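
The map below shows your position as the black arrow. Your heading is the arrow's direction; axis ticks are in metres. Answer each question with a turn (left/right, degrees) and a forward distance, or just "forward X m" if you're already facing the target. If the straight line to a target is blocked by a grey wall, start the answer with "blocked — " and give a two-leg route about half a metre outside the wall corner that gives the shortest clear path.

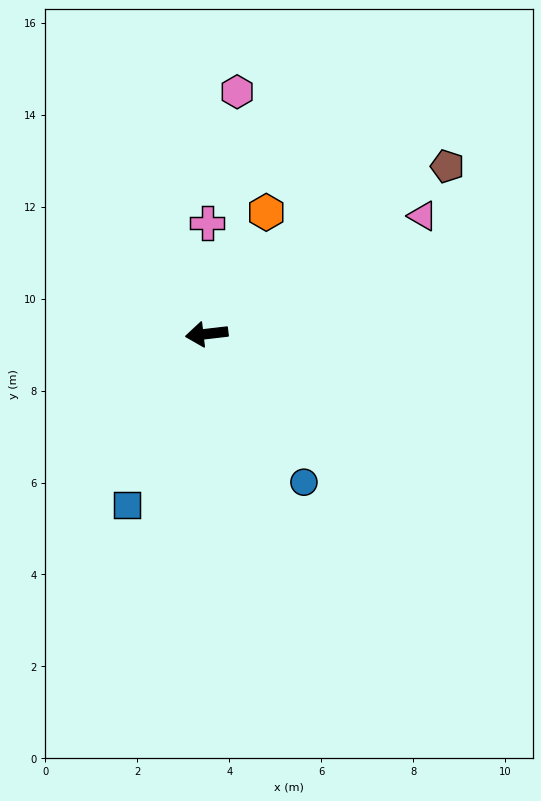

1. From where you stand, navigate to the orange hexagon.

turn right 123°, forward 2.9 m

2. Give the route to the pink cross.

turn right 97°, forward 2.4 m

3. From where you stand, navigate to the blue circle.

turn left 117°, forward 3.9 m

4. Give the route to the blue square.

turn left 58°, forward 4.1 m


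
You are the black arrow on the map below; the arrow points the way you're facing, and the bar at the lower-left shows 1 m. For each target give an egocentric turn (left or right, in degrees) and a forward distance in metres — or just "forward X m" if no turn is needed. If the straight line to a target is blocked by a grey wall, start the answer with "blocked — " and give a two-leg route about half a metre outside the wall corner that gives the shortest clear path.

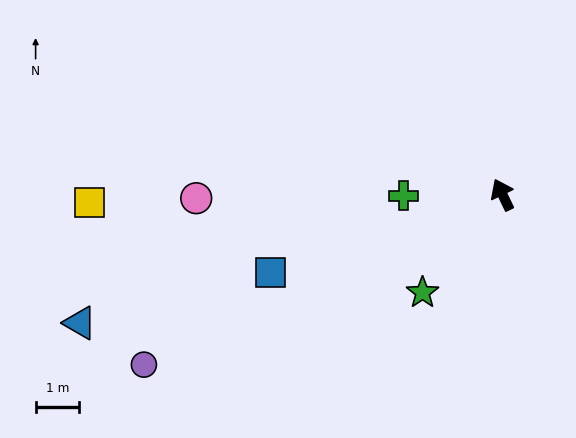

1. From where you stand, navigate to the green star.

turn left 115°, forward 2.9 m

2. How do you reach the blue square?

turn left 83°, forward 5.7 m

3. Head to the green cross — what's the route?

turn left 65°, forward 2.3 m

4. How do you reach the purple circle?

turn left 90°, forward 9.2 m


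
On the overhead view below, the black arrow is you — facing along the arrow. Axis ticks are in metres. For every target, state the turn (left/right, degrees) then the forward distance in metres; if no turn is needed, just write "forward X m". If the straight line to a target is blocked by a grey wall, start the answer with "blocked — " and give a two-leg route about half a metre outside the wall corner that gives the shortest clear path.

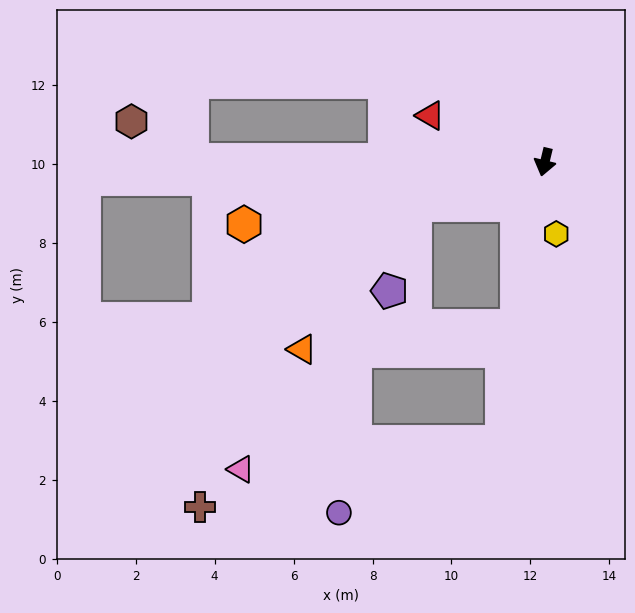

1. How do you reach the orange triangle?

blocked — turn right 58°, forward 3.5 m, then turn left 34°, forward 4.6 m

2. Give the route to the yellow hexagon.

turn left 23°, forward 1.8 m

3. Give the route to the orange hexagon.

turn right 65°, forward 7.8 m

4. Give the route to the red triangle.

turn right 99°, forward 3.1 m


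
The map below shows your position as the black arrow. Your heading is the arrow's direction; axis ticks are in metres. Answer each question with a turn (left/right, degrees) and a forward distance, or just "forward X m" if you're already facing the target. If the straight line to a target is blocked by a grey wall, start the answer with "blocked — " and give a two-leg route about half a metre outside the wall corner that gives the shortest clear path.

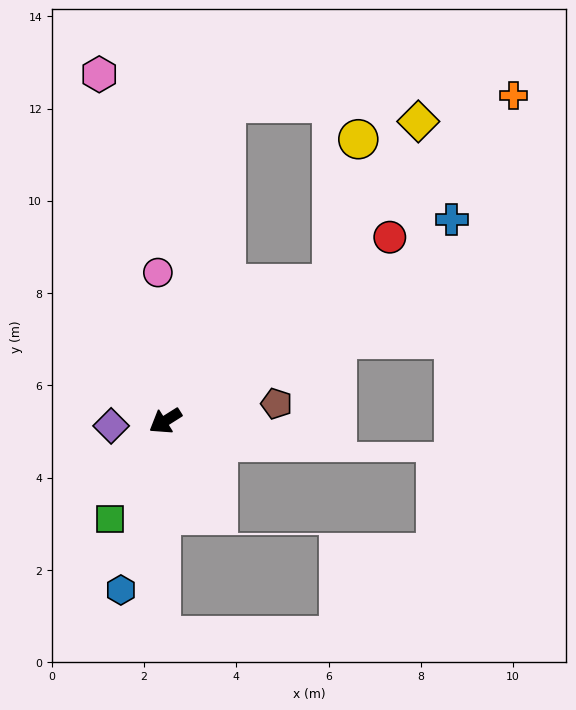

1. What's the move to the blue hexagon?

turn left 43°, forward 3.8 m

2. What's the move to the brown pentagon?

turn left 157°, forward 2.4 m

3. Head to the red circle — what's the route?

turn right 173°, forward 6.3 m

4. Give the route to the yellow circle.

blocked — turn right 173°, forward 4.7 m, then turn left 40°, forward 3.2 m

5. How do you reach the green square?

turn left 28°, forward 2.4 m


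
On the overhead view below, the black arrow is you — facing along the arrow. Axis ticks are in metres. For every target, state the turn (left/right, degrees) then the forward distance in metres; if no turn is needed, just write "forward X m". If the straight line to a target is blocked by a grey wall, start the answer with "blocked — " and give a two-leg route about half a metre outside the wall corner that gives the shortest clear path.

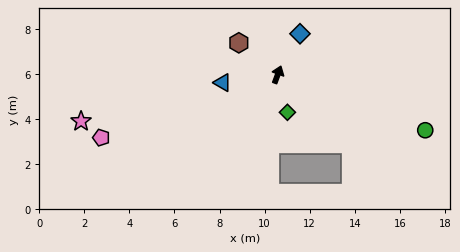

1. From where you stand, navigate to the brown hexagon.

turn left 71°, forward 2.2 m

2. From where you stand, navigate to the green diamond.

turn right 145°, forward 1.7 m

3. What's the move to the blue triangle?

turn left 119°, forward 2.5 m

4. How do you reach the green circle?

turn right 90°, forward 7.0 m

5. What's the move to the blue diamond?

turn right 8°, forward 2.1 m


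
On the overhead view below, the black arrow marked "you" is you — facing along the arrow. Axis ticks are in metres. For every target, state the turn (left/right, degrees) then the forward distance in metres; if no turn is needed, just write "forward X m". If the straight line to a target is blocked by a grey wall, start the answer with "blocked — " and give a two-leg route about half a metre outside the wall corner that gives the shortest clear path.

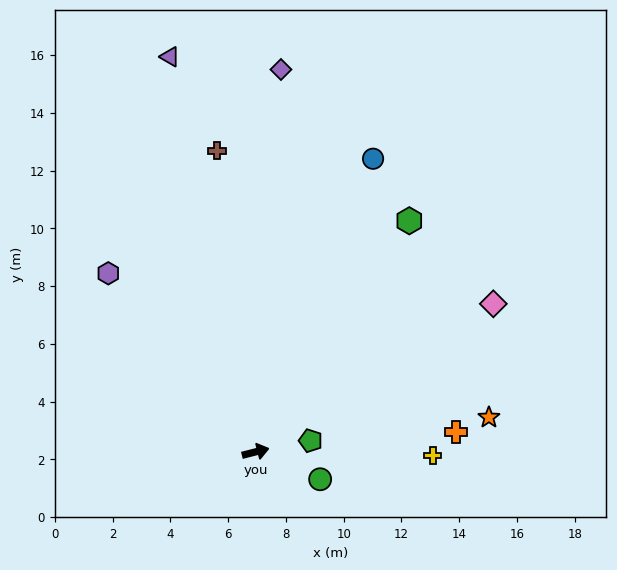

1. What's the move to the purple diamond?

turn left 72°, forward 13.3 m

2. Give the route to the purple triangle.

turn left 88°, forward 14.0 m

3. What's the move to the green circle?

turn right 37°, forward 2.4 m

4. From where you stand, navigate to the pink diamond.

turn left 18°, forward 9.7 m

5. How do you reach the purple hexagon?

turn left 115°, forward 8.0 m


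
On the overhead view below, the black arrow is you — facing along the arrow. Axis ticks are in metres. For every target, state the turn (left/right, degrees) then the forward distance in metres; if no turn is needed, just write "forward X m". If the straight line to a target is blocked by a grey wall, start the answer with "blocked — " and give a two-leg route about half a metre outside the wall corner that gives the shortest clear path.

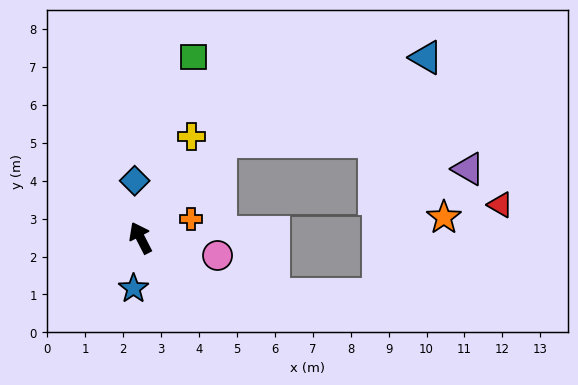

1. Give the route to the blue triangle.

blocked — turn right 67°, forward 3.3 m, then turn right 28°, forward 5.9 m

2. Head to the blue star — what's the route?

turn left 145°, forward 1.3 m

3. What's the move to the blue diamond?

turn right 21°, forward 1.5 m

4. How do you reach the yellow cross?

turn right 54°, forward 3.0 m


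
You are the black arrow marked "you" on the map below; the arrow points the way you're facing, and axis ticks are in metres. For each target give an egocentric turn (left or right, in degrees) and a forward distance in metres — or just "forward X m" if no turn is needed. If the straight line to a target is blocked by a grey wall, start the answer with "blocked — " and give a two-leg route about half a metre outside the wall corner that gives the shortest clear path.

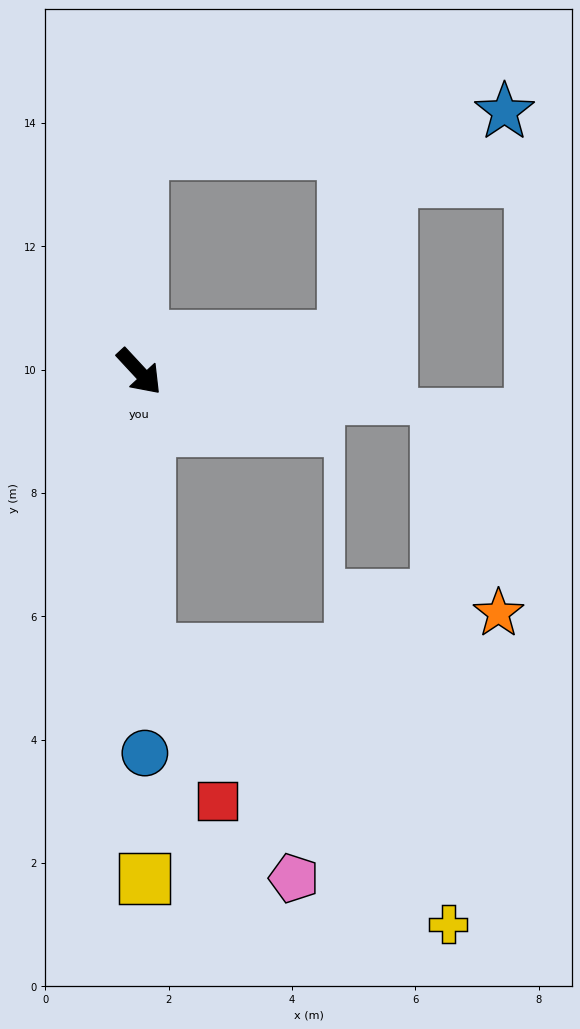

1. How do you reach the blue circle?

turn right 42°, forward 6.2 m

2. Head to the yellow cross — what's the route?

blocked — turn right 41°, forward 4.5 m, then turn left 46°, forward 6.6 m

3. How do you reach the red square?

blocked — turn right 41°, forward 4.5 m, then turn left 22°, forward 2.7 m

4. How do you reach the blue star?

blocked — turn left 136°, forward 3.5 m, then turn right 82°, forward 5.9 m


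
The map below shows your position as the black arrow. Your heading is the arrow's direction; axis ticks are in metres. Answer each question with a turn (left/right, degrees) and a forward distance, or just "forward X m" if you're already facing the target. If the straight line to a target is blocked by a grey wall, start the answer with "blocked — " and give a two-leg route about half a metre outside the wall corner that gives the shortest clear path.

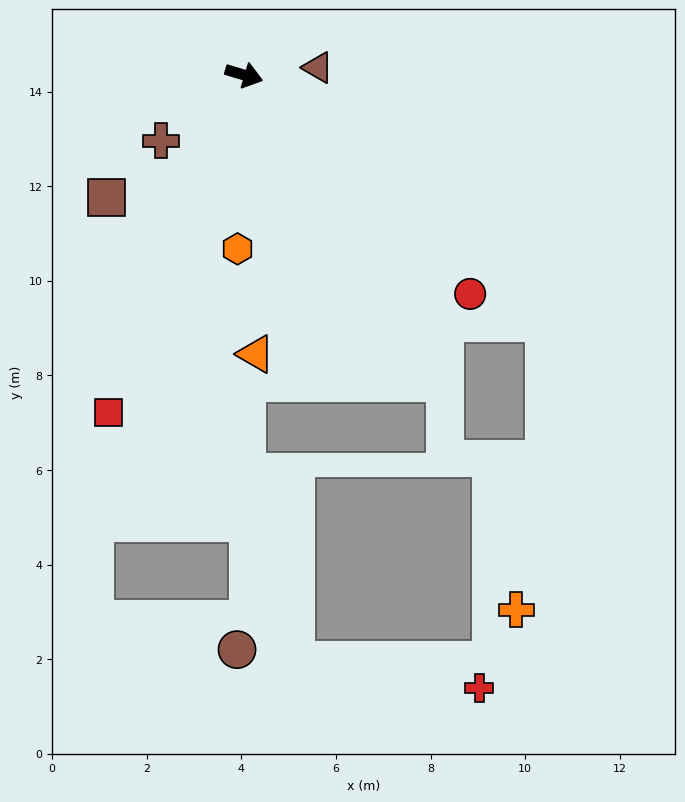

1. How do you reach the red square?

turn right 95°, forward 7.7 m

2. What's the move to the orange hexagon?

turn right 75°, forward 3.7 m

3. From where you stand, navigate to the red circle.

turn right 27°, forward 6.7 m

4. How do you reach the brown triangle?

turn left 22°, forward 1.6 m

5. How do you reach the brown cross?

turn right 125°, forward 2.2 m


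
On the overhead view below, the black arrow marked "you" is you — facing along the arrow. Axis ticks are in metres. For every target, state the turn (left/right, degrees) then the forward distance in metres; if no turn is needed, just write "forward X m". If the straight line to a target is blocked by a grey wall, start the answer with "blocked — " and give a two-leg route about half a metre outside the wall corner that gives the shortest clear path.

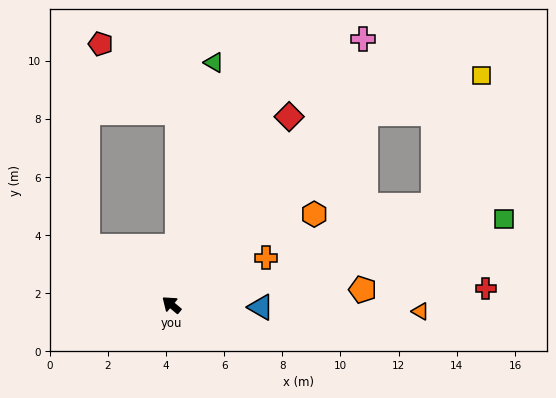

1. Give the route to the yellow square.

blocked — turn right 96°, forward 9.4 m, then turn right 26°, forward 4.2 m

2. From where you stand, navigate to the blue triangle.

turn right 142°, forward 3.1 m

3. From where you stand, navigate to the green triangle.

turn right 60°, forward 8.5 m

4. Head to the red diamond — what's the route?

turn right 82°, forward 7.6 m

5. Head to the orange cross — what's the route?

turn right 114°, forward 3.6 m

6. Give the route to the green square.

turn right 126°, forward 11.8 m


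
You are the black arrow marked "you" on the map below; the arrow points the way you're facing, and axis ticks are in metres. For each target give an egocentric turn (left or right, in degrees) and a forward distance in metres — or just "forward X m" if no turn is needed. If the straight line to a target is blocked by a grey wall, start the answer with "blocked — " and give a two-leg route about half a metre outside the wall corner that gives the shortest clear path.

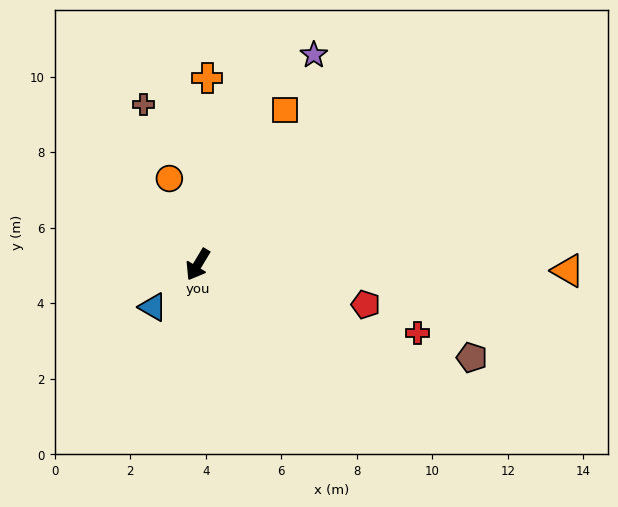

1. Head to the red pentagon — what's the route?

turn left 108°, forward 4.6 m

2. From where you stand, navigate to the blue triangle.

turn right 16°, forward 1.6 m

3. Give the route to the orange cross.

turn right 152°, forward 4.9 m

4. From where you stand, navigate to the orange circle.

turn right 131°, forward 2.4 m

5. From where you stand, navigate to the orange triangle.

turn left 120°, forward 9.8 m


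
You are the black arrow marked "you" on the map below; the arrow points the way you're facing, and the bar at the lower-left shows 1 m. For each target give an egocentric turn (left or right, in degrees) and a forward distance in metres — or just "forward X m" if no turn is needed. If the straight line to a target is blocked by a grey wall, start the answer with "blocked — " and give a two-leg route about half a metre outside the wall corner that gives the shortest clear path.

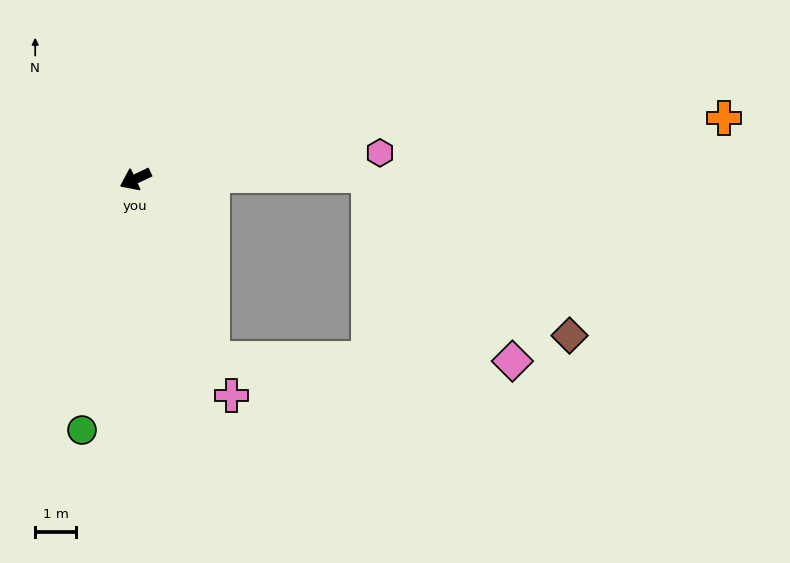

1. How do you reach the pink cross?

turn left 89°, forward 5.8 m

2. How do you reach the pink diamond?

blocked — turn left 88°, forward 4.8 m, then turn left 66°, forward 7.3 m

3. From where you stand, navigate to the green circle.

turn left 53°, forward 6.3 m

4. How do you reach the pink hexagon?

turn left 161°, forward 6.0 m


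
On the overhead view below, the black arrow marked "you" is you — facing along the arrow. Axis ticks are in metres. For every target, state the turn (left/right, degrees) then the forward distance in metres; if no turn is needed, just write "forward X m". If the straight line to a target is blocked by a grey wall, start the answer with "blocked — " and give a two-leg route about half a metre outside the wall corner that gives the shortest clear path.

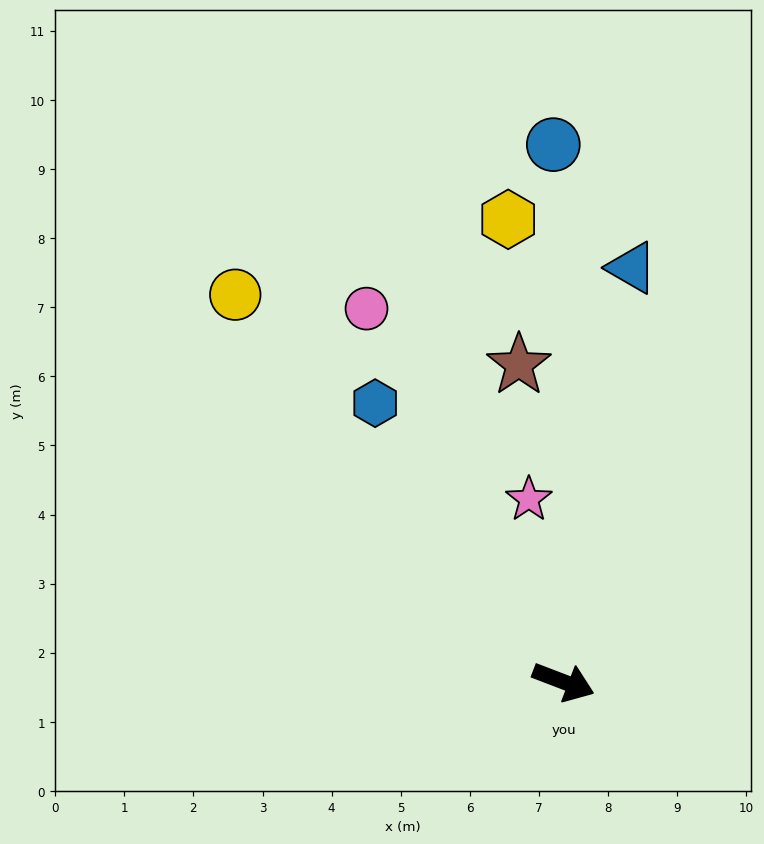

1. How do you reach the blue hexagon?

turn left 145°, forward 4.9 m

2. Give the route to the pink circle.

turn left 139°, forward 6.1 m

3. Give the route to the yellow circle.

turn left 151°, forward 7.3 m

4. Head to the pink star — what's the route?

turn left 122°, forward 2.7 m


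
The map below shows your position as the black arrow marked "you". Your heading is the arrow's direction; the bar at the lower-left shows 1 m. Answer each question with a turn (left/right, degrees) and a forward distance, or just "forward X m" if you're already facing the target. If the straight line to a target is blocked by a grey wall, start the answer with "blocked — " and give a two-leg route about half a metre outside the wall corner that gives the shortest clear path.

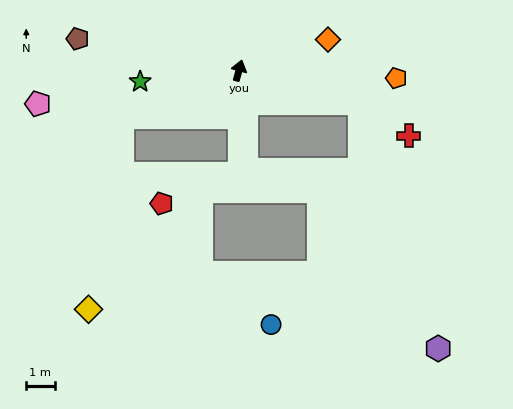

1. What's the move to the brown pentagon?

turn left 94°, forward 5.8 m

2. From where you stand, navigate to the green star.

turn left 112°, forward 3.5 m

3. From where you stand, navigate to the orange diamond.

turn right 56°, forward 3.3 m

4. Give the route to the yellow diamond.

blocked — turn left 127°, forward 4.4 m, then turn left 58°, forward 6.9 m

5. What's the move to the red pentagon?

blocked — turn right 164°, forward 3.6 m, then turn right 70°, forward 3.0 m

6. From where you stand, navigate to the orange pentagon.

turn right 78°, forward 5.5 m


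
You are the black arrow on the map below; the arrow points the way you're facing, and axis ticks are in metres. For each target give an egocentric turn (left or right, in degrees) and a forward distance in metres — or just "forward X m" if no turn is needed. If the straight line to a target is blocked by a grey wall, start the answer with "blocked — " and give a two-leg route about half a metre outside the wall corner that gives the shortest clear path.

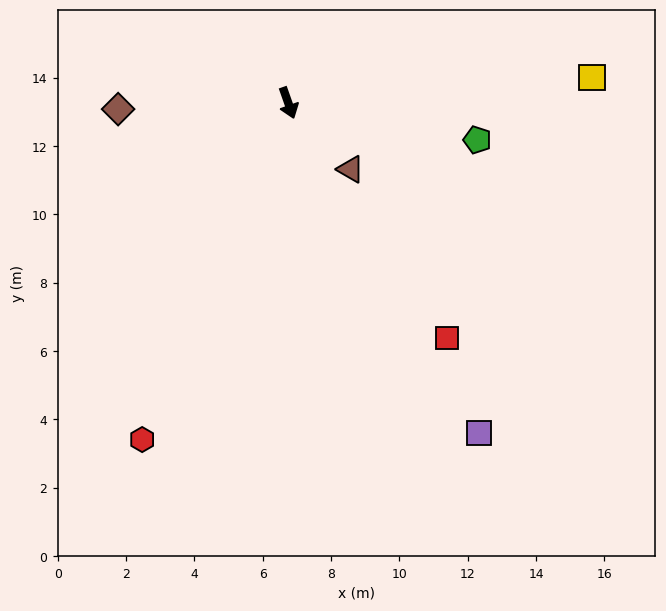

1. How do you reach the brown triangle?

turn left 24°, forward 2.7 m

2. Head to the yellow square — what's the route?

turn left 75°, forward 8.9 m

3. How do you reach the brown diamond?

turn right 107°, forward 5.0 m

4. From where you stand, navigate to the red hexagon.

turn right 43°, forward 10.7 m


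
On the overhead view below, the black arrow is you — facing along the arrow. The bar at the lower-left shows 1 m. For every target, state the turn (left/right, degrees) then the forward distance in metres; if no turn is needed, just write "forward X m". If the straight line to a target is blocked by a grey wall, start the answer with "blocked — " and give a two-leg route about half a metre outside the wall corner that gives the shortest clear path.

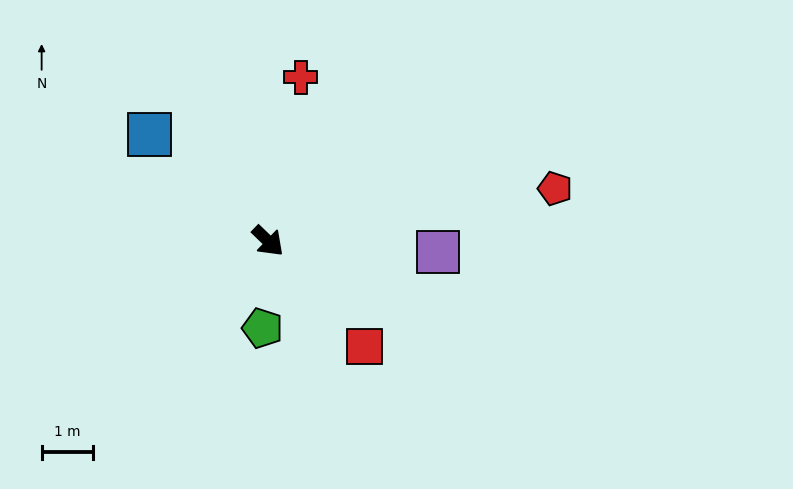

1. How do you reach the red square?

turn right 4°, forward 2.8 m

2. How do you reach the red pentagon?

turn left 54°, forward 5.7 m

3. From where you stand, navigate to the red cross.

turn left 123°, forward 3.3 m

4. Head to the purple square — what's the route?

turn left 40°, forward 3.3 m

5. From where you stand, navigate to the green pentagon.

turn right 50°, forward 1.7 m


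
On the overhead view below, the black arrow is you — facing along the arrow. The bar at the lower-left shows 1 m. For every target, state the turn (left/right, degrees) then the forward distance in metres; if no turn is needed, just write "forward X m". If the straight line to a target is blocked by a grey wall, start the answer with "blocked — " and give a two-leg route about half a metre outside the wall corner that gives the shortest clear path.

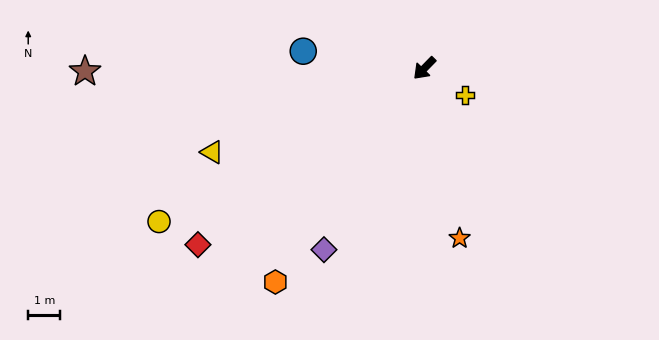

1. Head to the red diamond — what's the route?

turn right 8°, forward 8.9 m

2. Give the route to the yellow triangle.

turn right 24°, forward 7.1 m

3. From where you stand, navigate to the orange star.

turn left 56°, forward 5.4 m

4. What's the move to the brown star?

turn right 45°, forward 10.6 m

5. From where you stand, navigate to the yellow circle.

turn right 16°, forward 9.5 m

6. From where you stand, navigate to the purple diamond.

turn left 15°, forward 6.4 m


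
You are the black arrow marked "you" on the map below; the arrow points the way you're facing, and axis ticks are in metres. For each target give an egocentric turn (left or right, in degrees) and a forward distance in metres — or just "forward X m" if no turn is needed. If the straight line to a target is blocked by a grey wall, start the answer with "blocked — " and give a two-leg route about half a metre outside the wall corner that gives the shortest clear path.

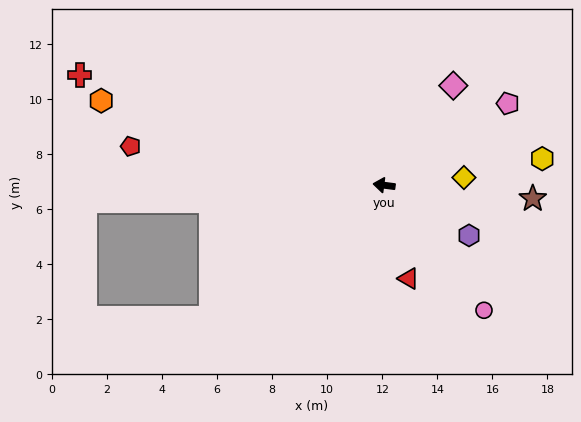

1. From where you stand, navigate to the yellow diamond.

turn right 167°, forward 2.9 m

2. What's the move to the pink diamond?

turn right 117°, forward 4.4 m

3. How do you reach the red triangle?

turn left 112°, forward 3.5 m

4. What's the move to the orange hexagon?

turn right 9°, forward 10.7 m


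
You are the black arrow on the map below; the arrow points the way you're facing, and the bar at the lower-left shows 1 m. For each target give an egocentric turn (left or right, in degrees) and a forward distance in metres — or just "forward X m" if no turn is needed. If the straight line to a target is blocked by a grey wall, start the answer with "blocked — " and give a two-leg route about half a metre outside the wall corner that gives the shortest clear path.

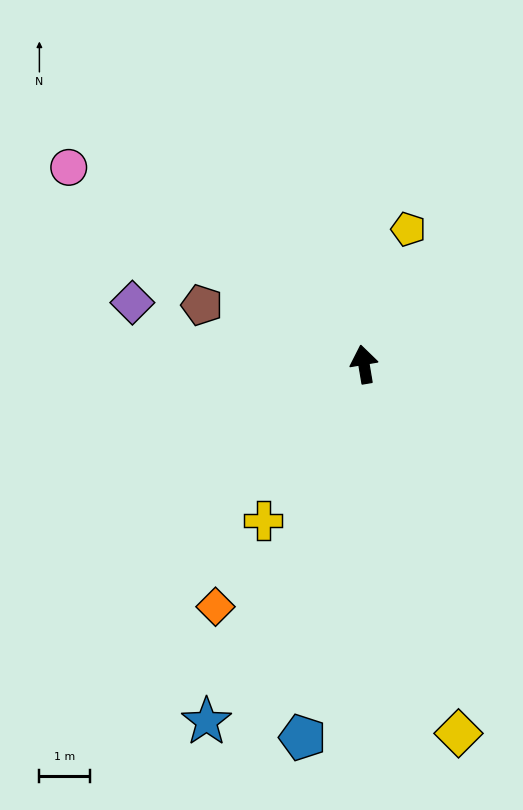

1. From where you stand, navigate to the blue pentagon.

turn left 161°, forward 7.4 m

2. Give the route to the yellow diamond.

turn right 175°, forward 7.5 m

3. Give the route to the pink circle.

turn left 47°, forward 7.0 m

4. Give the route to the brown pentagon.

turn left 60°, forward 3.4 m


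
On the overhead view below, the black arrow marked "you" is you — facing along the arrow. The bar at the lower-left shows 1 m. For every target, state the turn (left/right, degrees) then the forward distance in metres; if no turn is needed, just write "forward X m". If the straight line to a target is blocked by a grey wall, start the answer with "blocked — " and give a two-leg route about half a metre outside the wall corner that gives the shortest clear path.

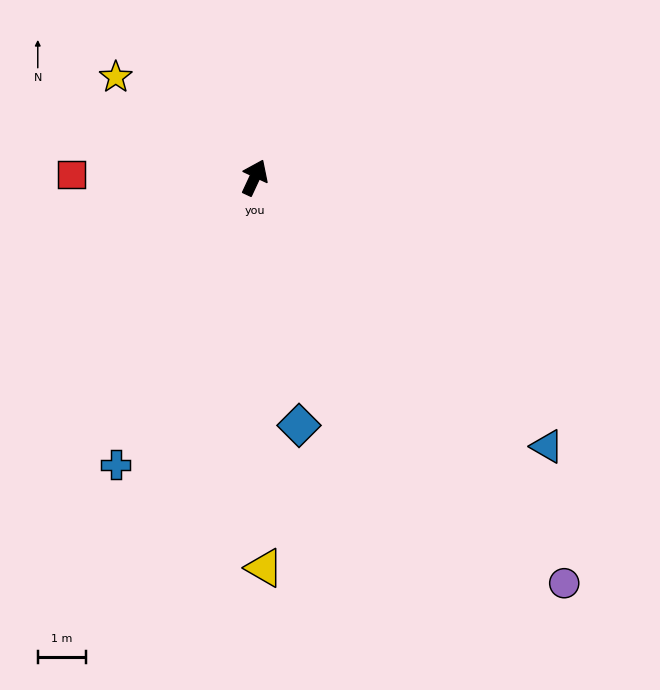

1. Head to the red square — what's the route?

turn left 114°, forward 3.8 m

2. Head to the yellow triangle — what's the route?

turn right 154°, forward 8.1 m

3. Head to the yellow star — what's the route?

turn left 79°, forward 3.6 m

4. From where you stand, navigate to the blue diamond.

turn right 145°, forward 5.2 m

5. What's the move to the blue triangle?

turn right 108°, forward 8.3 m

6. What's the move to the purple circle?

turn right 118°, forward 10.6 m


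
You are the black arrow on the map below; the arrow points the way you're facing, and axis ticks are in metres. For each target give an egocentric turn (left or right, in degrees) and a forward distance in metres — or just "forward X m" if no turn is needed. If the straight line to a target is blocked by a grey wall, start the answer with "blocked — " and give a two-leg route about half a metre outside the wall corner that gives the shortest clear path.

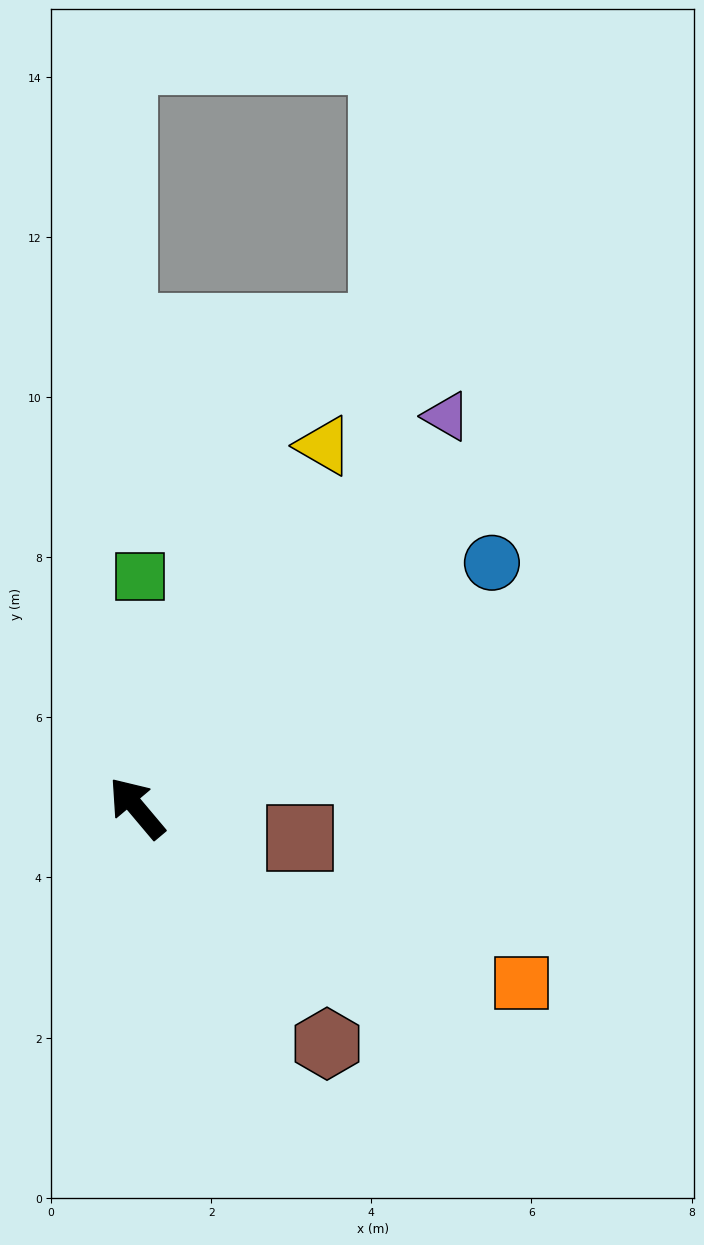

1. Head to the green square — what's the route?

turn right 41°, forward 2.9 m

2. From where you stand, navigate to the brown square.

turn right 140°, forward 2.1 m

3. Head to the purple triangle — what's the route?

turn right 78°, forward 6.2 m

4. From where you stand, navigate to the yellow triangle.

turn right 67°, forward 5.1 m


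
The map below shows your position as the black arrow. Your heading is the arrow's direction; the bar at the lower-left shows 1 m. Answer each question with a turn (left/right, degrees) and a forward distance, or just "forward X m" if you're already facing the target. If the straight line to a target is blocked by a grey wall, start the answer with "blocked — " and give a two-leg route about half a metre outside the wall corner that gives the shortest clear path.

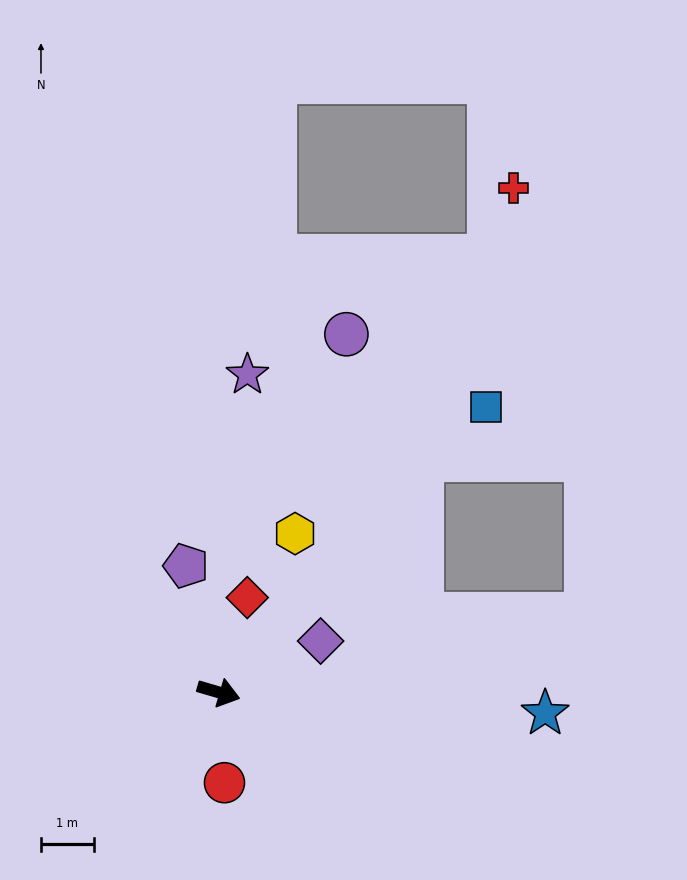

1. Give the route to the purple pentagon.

turn left 121°, forward 2.5 m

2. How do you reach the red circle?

turn right 70°, forward 1.7 m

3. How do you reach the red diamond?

turn left 89°, forward 1.9 m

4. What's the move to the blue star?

turn left 13°, forward 6.2 m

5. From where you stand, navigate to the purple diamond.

turn left 43°, forward 2.2 m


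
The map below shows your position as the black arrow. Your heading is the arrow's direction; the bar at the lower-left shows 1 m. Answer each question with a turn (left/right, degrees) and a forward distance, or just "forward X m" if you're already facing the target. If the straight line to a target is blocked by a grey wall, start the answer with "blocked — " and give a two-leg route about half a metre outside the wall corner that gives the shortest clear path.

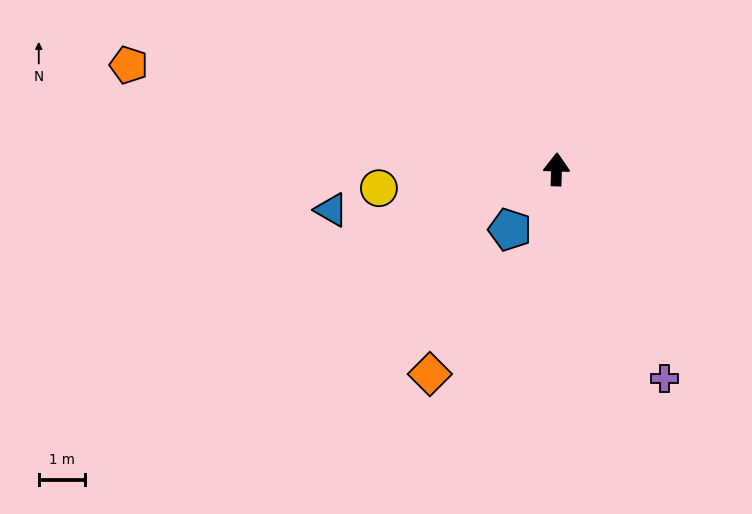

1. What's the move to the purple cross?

turn right 151°, forward 5.1 m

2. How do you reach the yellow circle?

turn left 98°, forward 3.8 m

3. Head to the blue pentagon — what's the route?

turn left 144°, forward 1.6 m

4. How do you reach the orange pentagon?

turn left 78°, forward 9.5 m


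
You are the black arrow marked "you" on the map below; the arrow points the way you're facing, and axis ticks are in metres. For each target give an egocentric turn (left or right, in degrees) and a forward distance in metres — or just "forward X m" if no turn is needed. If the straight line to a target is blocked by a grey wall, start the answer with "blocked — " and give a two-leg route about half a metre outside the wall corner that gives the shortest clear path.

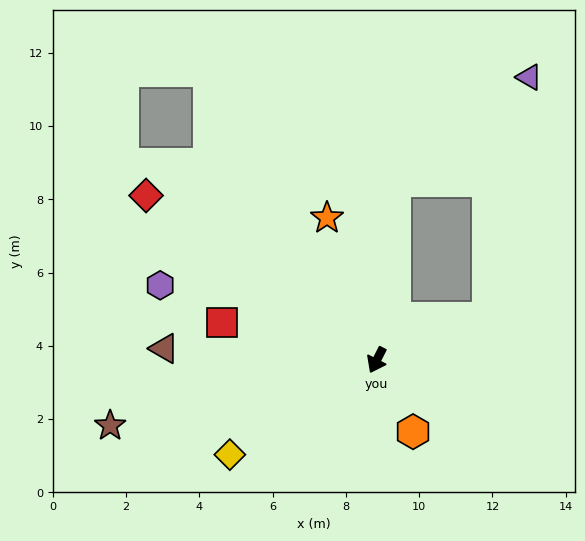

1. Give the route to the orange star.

turn right 134°, forward 4.1 m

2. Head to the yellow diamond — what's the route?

turn right 30°, forward 4.8 m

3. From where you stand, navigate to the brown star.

turn right 49°, forward 7.5 m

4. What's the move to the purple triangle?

blocked — turn right 159°, forward 4.9 m, then turn right 46°, forward 4.6 m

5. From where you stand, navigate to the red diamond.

turn right 99°, forward 7.7 m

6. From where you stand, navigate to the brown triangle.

turn right 66°, forward 5.8 m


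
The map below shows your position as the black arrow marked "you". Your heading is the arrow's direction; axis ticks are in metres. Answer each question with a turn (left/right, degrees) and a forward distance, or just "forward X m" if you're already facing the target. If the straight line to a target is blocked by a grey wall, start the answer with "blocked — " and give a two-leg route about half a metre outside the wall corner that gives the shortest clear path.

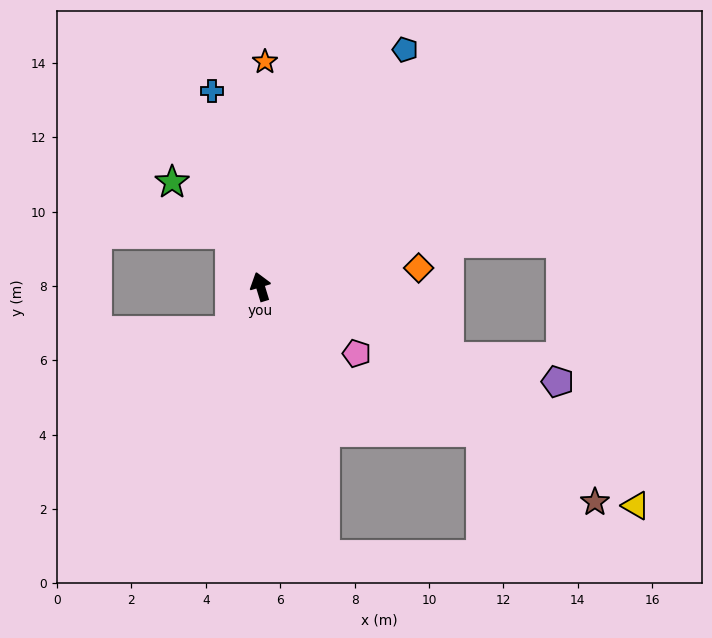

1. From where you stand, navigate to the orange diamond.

turn right 100°, forward 4.3 m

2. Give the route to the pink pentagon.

turn right 142°, forward 3.1 m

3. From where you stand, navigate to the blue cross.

turn right 3°, forward 5.4 m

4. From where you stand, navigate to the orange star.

turn right 18°, forward 6.0 m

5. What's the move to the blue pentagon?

turn right 48°, forward 7.5 m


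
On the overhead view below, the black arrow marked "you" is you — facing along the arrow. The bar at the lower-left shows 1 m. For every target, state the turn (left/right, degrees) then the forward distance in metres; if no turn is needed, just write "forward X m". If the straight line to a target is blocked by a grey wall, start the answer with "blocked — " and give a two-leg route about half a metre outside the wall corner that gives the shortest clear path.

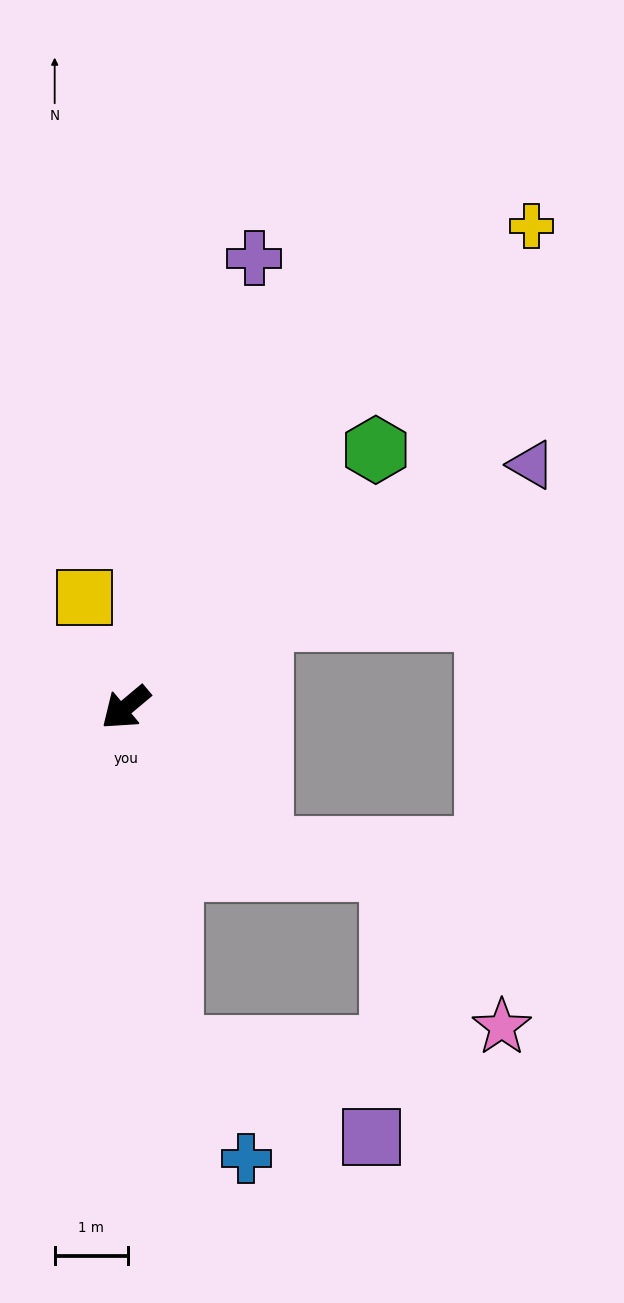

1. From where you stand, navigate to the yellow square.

turn right 110°, forward 1.6 m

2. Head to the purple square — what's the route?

blocked — turn left 58°, forward 4.7 m, then turn left 58°, forward 3.0 m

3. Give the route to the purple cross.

turn right 146°, forward 6.4 m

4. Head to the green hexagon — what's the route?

turn right 174°, forward 4.9 m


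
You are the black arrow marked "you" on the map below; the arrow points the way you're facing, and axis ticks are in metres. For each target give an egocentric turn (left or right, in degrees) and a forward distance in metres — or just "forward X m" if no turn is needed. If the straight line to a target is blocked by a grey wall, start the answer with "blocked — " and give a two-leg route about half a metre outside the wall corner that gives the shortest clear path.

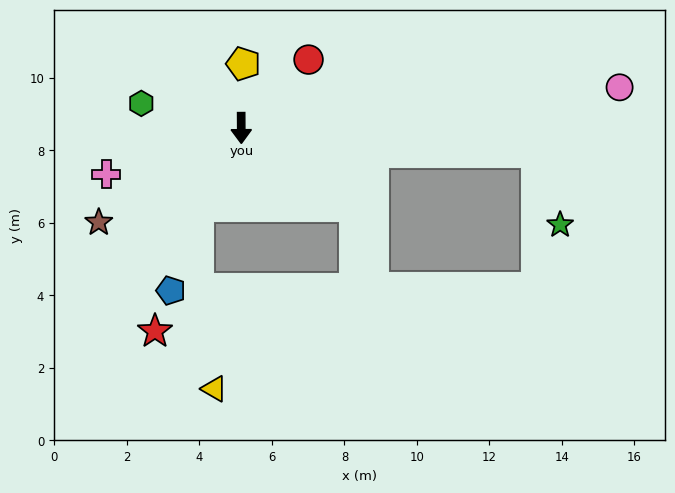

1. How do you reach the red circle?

turn left 135°, forward 2.6 m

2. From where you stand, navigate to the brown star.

turn right 57°, forward 4.7 m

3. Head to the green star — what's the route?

blocked — turn left 85°, forward 8.2 m, then turn right 67°, forward 2.1 m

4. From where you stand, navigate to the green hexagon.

turn right 104°, forward 2.8 m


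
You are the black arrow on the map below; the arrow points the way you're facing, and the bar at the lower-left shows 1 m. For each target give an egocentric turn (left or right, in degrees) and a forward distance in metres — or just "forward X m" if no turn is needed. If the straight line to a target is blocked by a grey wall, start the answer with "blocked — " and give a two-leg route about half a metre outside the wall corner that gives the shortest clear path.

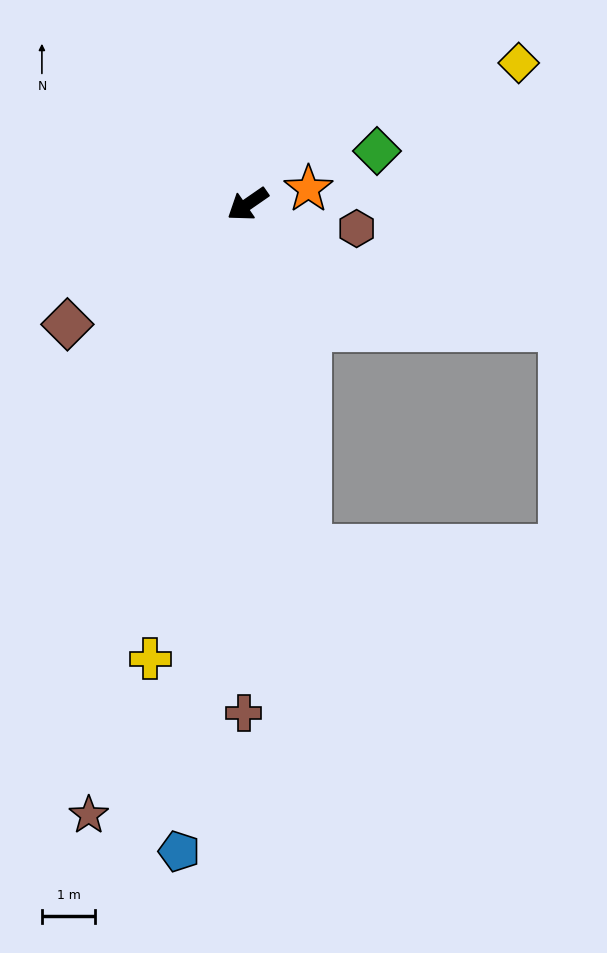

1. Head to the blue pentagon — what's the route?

turn left 49°, forward 12.2 m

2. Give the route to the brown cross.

turn left 55°, forward 9.5 m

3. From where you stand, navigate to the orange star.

turn left 159°, forward 1.2 m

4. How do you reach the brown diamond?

forward 4.1 m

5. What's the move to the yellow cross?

turn left 43°, forward 8.7 m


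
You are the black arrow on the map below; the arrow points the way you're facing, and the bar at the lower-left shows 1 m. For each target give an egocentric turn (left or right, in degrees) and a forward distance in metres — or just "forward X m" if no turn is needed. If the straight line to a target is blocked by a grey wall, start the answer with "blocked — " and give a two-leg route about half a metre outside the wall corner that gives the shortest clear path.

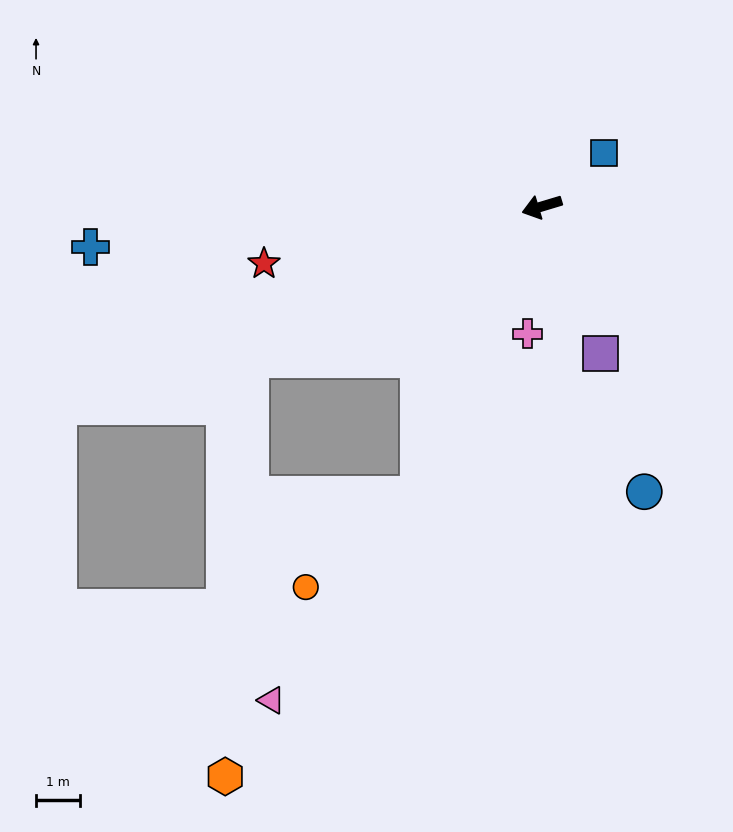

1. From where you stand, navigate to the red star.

turn right 5°, forward 6.5 m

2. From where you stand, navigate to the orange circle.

blocked — turn left 50°, forward 7.2 m, then turn right 28°, forward 3.4 m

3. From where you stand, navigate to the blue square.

turn right 156°, forward 1.9 m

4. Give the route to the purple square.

turn left 95°, forward 3.6 m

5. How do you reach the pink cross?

turn left 67°, forward 2.9 m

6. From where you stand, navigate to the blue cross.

turn right 12°, forward 10.4 m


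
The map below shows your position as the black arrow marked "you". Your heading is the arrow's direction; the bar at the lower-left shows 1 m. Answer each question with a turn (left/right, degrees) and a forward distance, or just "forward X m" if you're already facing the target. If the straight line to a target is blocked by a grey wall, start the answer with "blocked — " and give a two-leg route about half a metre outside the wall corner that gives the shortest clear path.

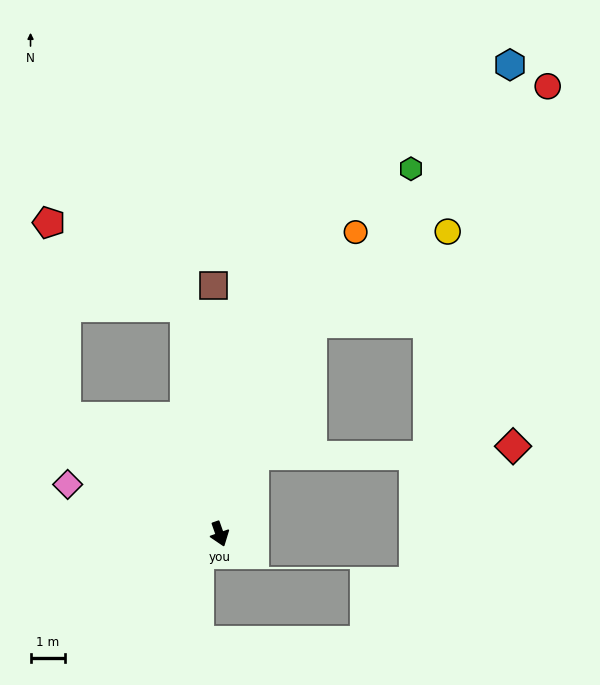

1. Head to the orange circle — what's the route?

turn left 136°, forward 9.5 m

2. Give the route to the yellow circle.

blocked — turn left 137°, forward 6.6 m, then turn right 32°, forward 4.7 m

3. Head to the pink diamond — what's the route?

turn right 127°, forward 4.6 m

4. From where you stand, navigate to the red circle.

blocked — turn left 137°, forward 6.6 m, then turn right 21°, forward 9.6 m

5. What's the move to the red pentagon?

blocked — turn right 147°, forward 5.5 m, then turn right 47°, forward 5.6 m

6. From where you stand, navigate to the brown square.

turn left 162°, forward 7.1 m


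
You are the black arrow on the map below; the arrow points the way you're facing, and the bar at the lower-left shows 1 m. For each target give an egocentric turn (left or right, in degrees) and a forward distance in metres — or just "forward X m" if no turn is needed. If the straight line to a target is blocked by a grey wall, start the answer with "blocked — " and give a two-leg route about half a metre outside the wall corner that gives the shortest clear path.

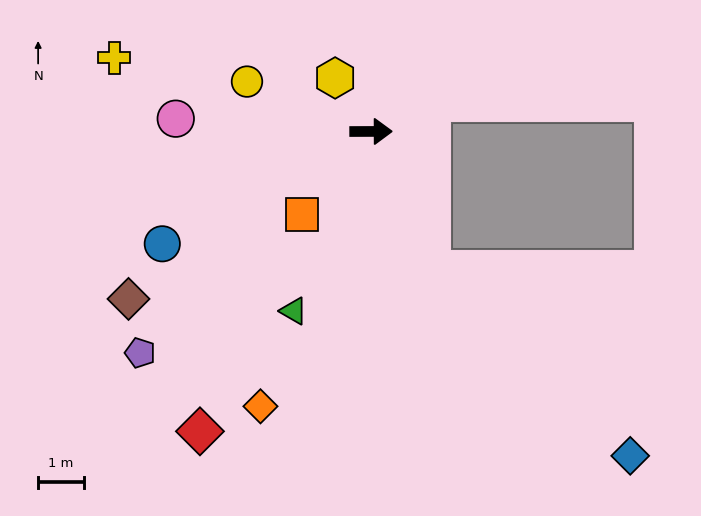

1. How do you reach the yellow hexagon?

turn left 124°, forward 1.4 m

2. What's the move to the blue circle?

turn right 152°, forward 5.1 m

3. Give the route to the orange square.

turn right 130°, forward 2.3 m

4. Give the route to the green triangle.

turn right 114°, forward 4.2 m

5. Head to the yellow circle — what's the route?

turn left 158°, forward 2.9 m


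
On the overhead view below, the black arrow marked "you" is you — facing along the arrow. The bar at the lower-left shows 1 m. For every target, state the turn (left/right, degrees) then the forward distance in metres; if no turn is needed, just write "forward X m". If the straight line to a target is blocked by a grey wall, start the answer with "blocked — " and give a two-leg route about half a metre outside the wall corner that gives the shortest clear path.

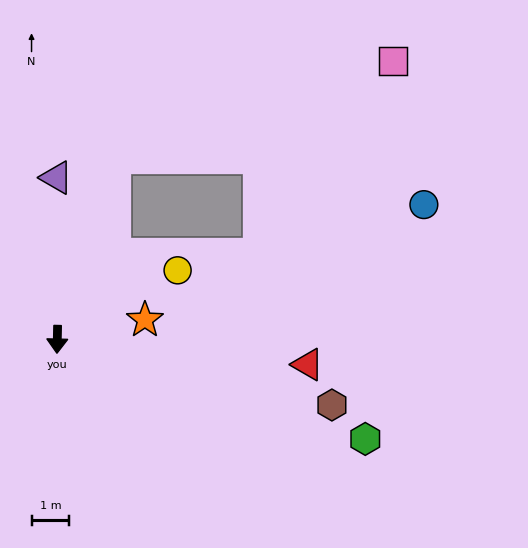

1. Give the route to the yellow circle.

turn left 121°, forward 3.7 m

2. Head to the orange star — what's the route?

turn left 104°, forward 2.4 m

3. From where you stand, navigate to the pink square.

blocked — turn left 164°, forward 5.1 m, then turn right 54°, forward 7.8 m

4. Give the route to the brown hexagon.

turn left 78°, forward 7.5 m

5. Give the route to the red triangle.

turn left 86°, forward 6.7 m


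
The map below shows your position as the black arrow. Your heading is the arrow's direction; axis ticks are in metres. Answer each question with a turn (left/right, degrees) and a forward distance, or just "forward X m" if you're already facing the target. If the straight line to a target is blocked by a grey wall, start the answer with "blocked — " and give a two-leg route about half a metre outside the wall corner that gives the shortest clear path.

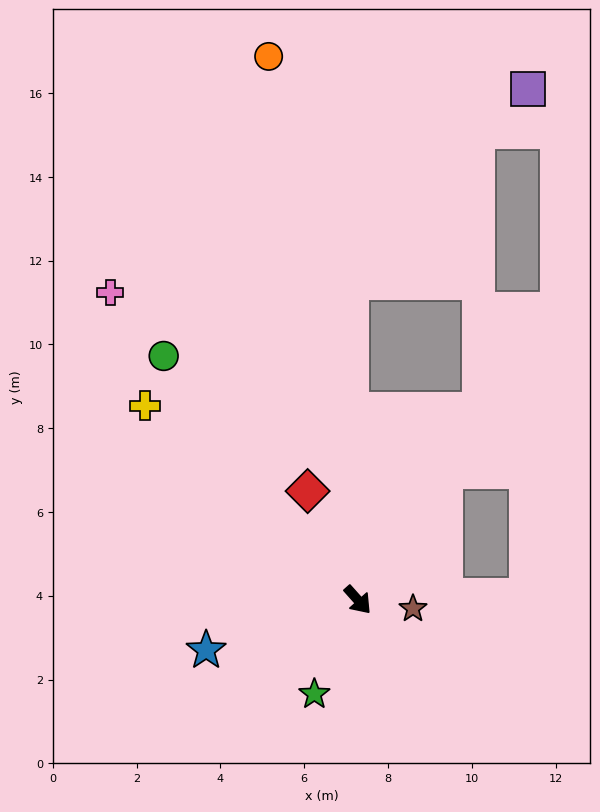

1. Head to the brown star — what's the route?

turn left 39°, forward 1.3 m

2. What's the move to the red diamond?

turn left 163°, forward 2.9 m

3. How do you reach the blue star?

turn right 113°, forward 3.8 m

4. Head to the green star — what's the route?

turn right 67°, forward 2.5 m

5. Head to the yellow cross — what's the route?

turn right 174°, forward 6.9 m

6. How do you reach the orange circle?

turn left 148°, forward 13.1 m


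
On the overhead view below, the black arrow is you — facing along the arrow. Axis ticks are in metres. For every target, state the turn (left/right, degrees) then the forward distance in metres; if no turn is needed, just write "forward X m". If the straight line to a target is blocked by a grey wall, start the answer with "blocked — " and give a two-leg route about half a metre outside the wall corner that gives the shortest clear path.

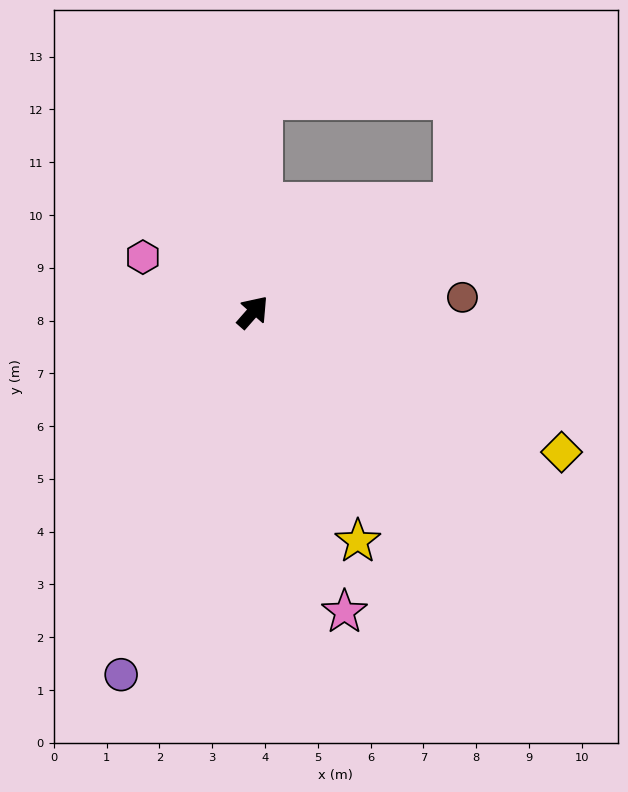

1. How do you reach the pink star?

turn right 122°, forward 5.9 m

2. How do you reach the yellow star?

turn right 114°, forward 4.8 m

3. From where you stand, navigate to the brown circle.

turn right 45°, forward 4.0 m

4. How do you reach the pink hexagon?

turn left 105°, forward 2.3 m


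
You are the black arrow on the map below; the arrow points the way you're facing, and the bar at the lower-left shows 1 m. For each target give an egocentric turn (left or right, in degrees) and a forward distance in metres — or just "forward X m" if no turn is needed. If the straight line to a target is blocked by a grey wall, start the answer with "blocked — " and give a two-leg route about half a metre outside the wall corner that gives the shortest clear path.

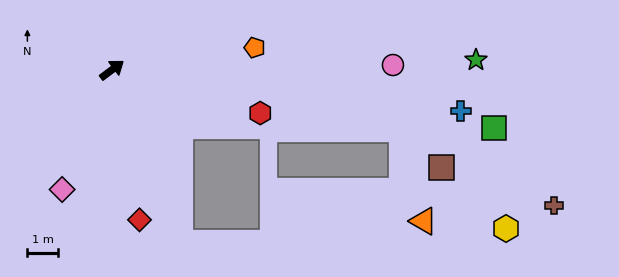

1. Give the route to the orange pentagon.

turn right 28°, forward 4.7 m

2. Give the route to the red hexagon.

turn right 53°, forward 5.1 m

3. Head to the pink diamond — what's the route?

turn right 149°, forward 4.2 m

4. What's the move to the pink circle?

turn right 36°, forward 9.2 m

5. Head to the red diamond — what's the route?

turn right 116°, forward 5.0 m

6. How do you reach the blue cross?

turn right 44°, forward 11.5 m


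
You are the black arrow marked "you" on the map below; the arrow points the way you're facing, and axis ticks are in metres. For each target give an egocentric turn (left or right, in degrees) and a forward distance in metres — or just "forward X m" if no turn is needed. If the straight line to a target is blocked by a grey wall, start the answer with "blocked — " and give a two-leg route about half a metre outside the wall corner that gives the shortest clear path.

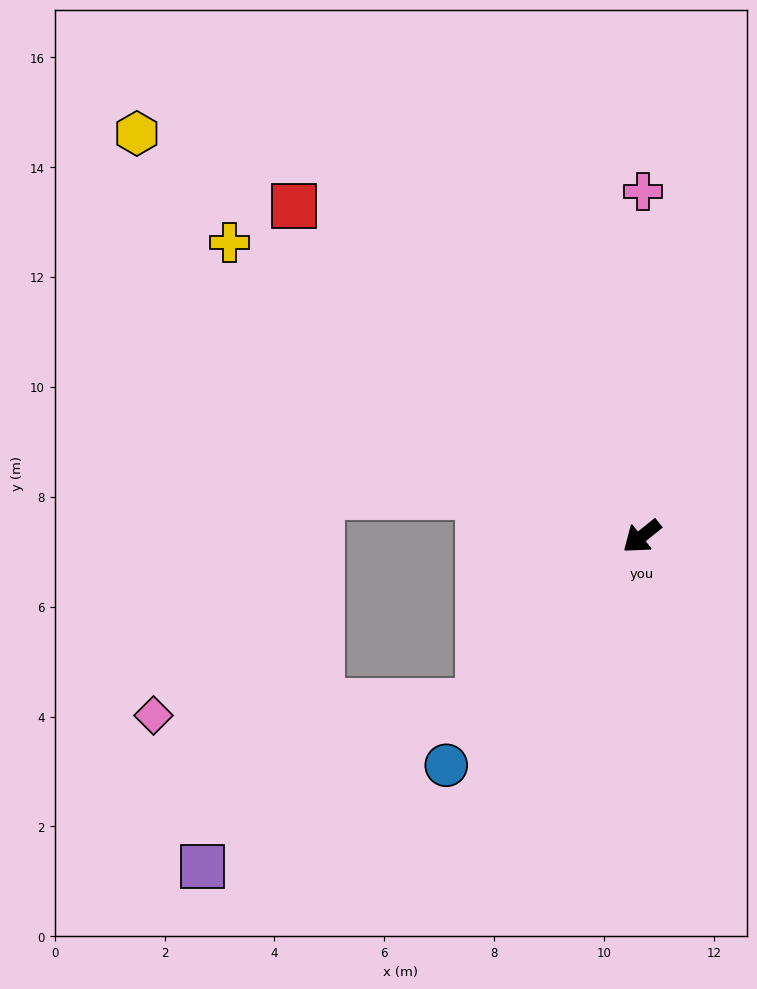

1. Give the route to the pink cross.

turn right 129°, forward 6.3 m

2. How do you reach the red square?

turn right 82°, forward 8.7 m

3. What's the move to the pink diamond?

blocked — turn left 7°, forward 4.2 m, then turn right 43°, forward 5.9 m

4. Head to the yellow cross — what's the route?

turn right 74°, forward 9.2 m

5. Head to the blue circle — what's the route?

turn left 11°, forward 5.5 m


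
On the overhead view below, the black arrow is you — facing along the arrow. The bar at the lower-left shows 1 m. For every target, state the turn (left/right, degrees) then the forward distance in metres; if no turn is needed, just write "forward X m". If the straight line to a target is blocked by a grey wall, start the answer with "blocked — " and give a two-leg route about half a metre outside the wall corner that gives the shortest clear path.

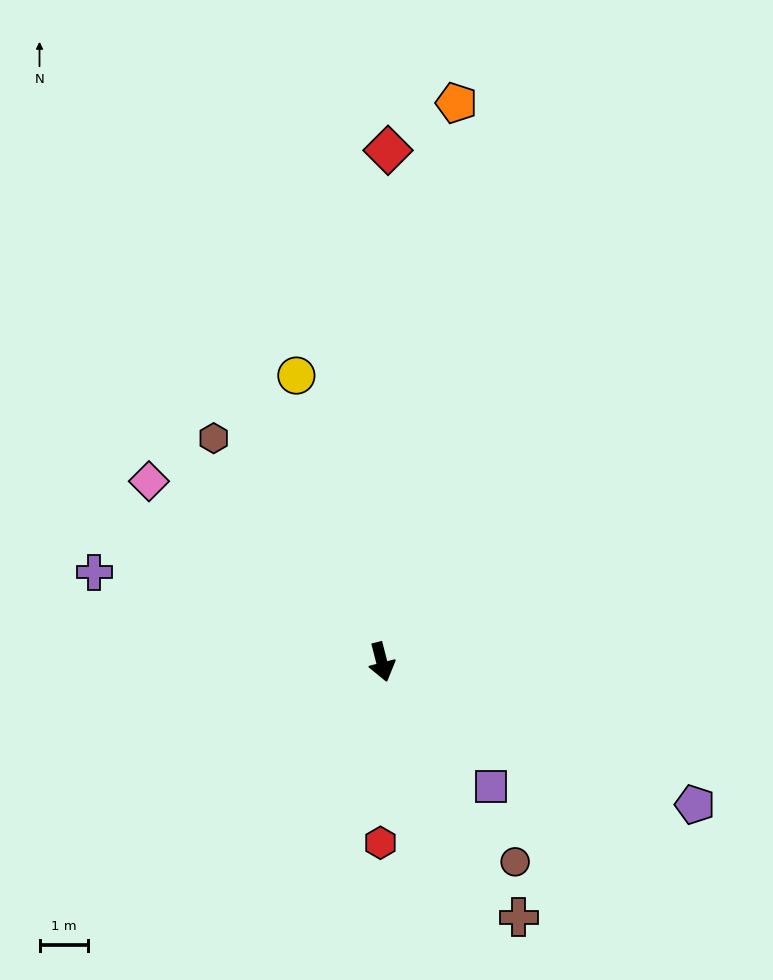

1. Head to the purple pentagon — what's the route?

turn left 51°, forward 7.1 m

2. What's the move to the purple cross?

turn right 122°, forward 6.2 m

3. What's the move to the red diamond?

turn left 165°, forward 10.6 m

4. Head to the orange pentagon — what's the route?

turn left 158°, forward 11.7 m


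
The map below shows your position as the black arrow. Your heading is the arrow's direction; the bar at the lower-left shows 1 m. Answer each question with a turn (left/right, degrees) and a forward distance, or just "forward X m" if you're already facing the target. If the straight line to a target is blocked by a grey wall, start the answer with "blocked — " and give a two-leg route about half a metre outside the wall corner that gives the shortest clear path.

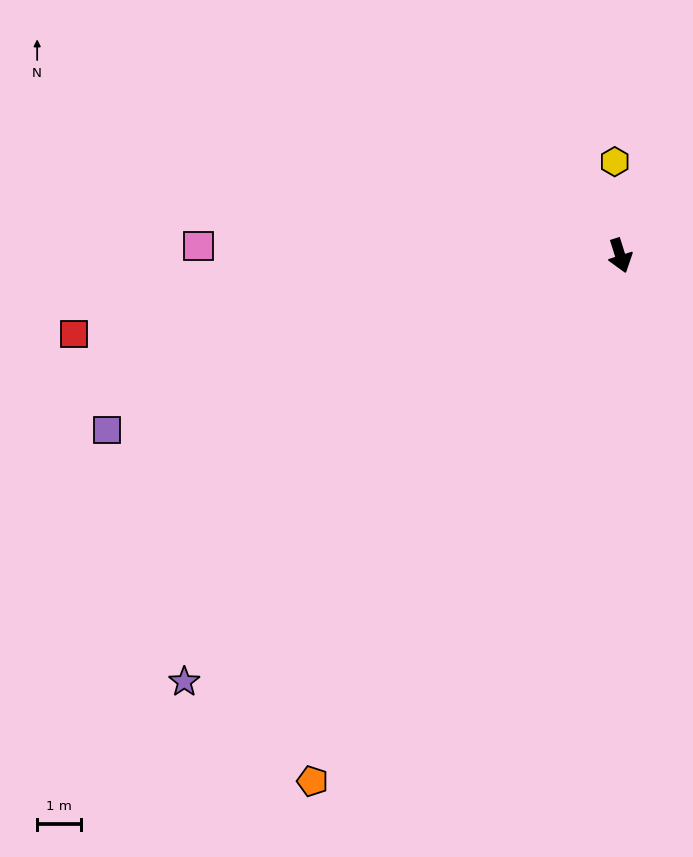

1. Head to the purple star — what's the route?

turn right 63°, forward 13.8 m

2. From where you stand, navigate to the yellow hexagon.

turn left 166°, forward 2.1 m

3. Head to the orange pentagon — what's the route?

turn right 48°, forward 13.8 m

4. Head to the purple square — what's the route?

turn right 89°, forward 12.3 m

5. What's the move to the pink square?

turn right 109°, forward 9.6 m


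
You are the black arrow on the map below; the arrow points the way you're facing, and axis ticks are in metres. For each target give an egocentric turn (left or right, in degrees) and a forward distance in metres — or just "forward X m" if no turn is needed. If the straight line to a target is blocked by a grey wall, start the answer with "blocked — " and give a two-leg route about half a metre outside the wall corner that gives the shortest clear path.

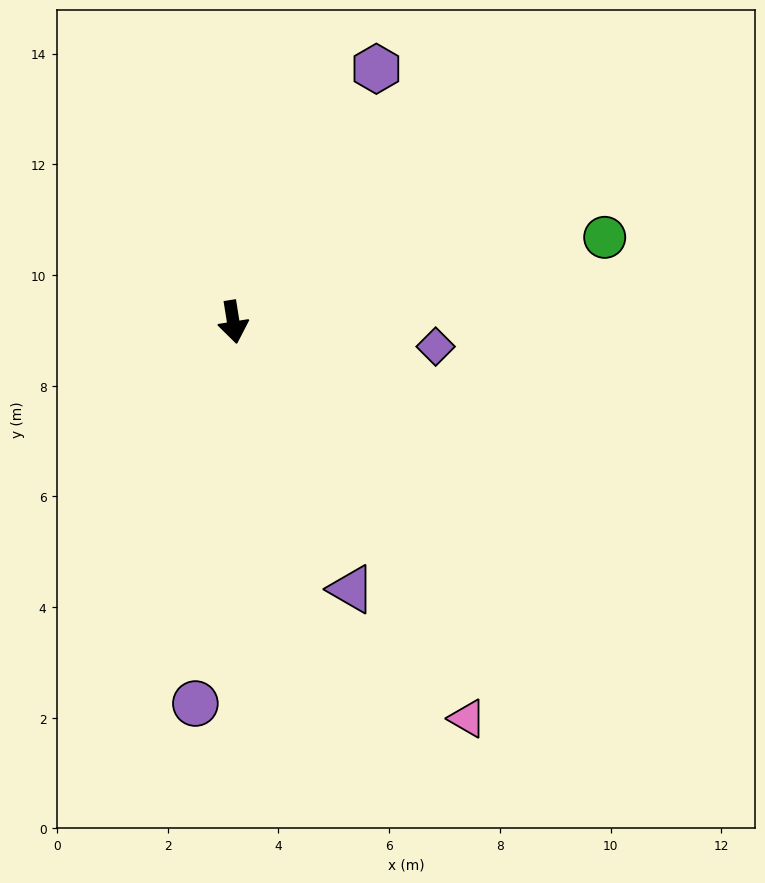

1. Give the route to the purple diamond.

turn left 74°, forward 3.7 m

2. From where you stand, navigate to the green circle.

turn left 94°, forward 6.9 m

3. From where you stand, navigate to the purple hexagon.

turn left 141°, forward 5.3 m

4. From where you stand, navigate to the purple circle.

turn right 15°, forward 6.9 m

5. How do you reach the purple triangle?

turn left 15°, forward 5.3 m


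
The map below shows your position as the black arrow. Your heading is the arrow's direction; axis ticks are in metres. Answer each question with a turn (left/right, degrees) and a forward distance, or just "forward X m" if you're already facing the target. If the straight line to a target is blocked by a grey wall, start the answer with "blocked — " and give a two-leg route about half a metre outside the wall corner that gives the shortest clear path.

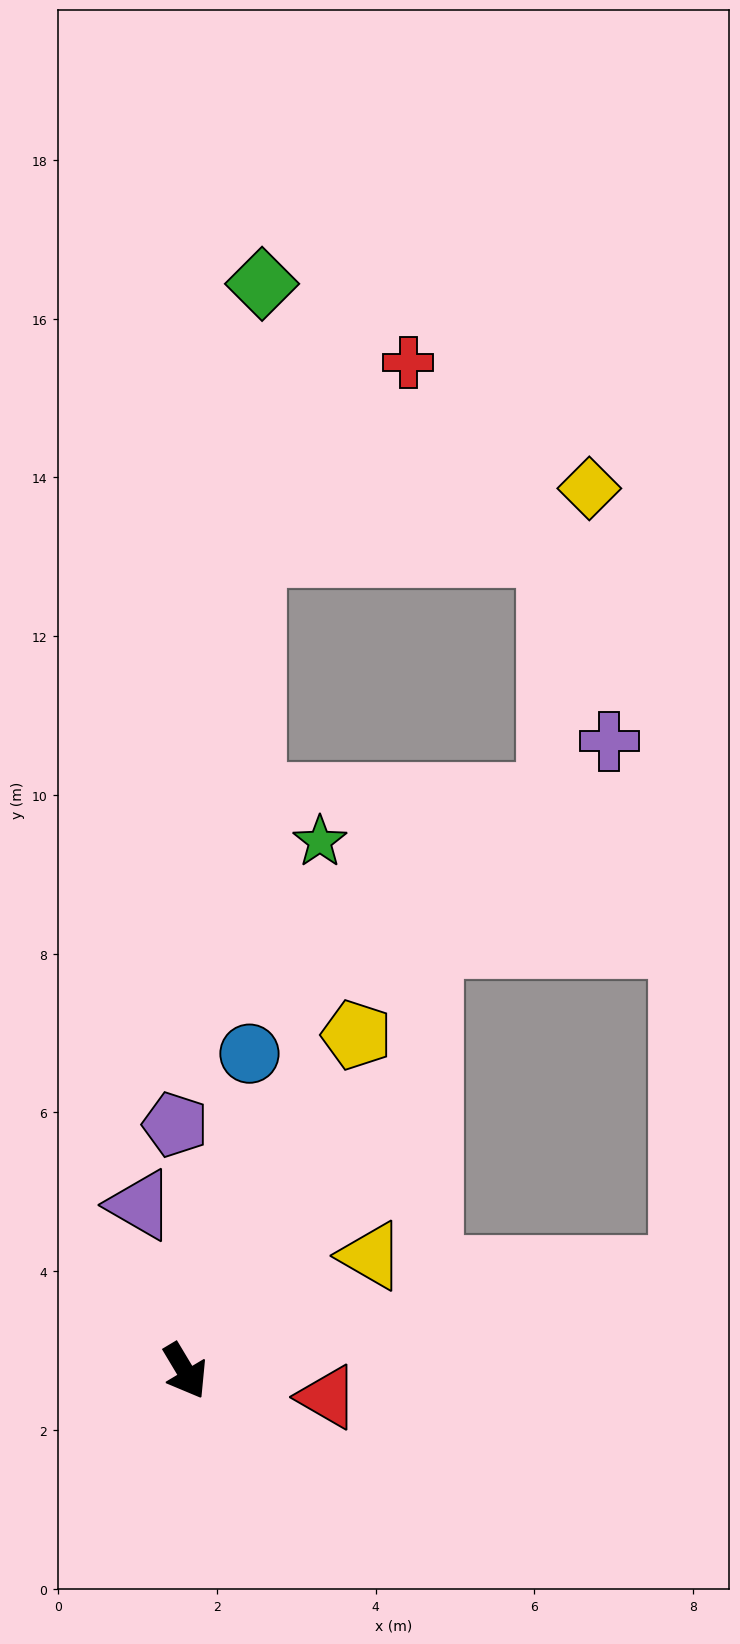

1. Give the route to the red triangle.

turn left 49°, forward 1.8 m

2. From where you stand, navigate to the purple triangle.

turn left 164°, forward 2.2 m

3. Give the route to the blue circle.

turn left 138°, forward 4.1 m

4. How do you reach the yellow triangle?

turn left 91°, forward 2.8 m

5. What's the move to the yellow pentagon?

turn left 122°, forward 4.8 m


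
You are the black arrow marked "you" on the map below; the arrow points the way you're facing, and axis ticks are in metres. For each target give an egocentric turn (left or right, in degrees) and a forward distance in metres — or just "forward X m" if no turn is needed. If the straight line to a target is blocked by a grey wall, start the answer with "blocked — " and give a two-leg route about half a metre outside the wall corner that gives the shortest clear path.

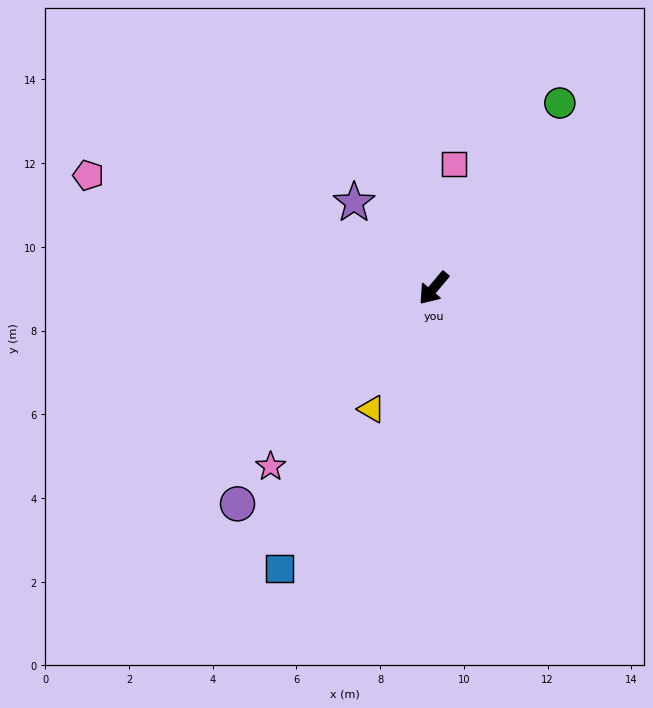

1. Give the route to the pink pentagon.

turn right 68°, forward 8.7 m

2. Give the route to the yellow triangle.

turn left 13°, forward 3.2 m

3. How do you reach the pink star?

turn right 2°, forward 5.8 m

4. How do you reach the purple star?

turn right 97°, forward 2.8 m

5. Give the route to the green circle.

turn right 174°, forward 5.4 m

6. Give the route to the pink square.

turn right 149°, forward 3.0 m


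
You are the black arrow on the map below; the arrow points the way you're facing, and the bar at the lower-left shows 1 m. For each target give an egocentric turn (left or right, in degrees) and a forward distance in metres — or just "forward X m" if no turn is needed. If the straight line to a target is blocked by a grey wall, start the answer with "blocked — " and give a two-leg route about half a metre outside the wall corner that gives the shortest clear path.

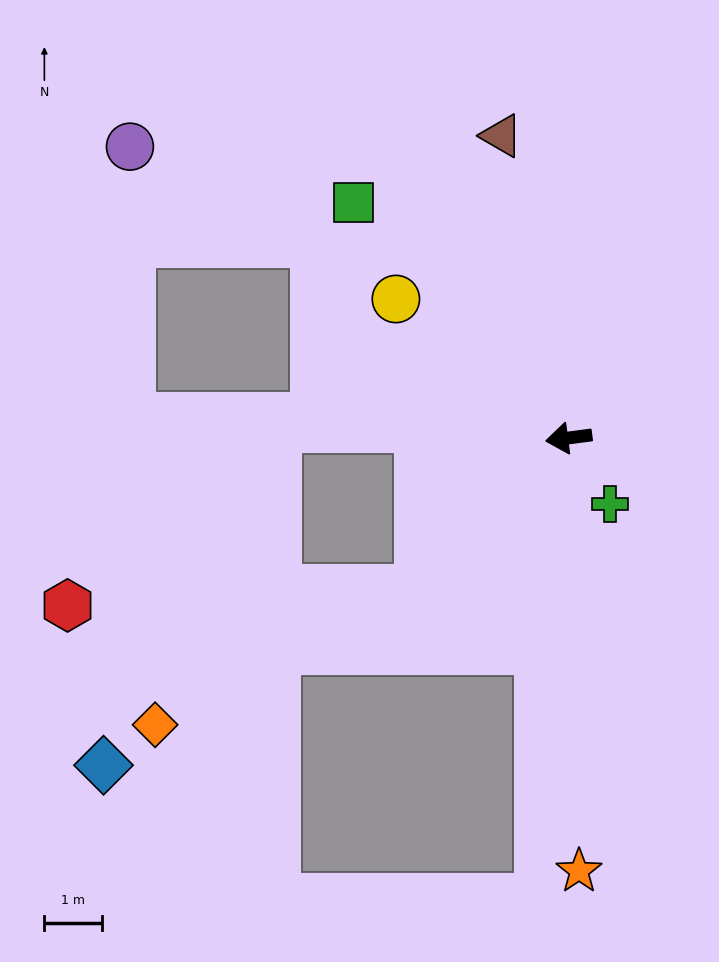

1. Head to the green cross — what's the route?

turn left 115°, forward 1.4 m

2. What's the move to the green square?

turn right 55°, forward 5.6 m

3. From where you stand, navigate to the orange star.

turn left 84°, forward 7.6 m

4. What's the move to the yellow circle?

turn right 46°, forward 3.9 m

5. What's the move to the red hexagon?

blocked — turn left 38°, forward 3.7 m, then turn right 43°, forward 6.1 m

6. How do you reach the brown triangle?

turn right 85°, forward 5.4 m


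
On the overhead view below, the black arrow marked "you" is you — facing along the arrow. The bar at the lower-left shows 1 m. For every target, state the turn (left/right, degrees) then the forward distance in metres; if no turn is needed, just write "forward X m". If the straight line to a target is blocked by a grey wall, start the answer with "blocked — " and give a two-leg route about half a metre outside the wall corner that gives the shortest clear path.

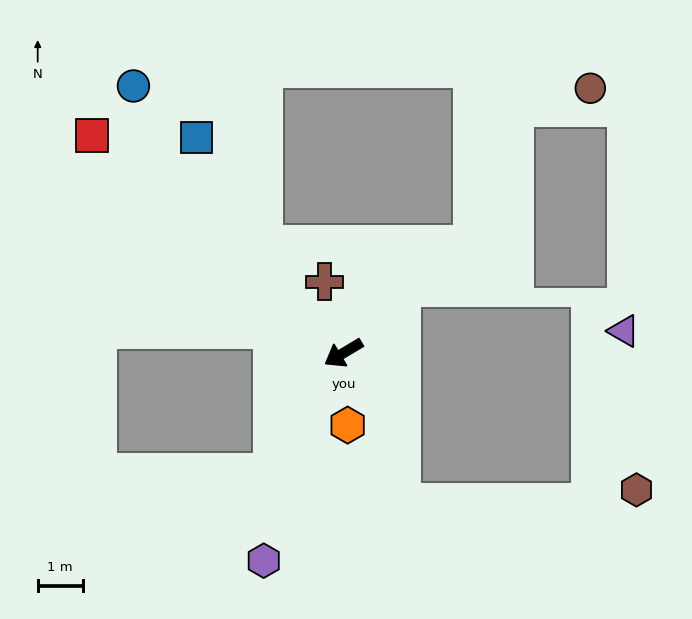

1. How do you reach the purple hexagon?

turn left 38°, forward 4.9 m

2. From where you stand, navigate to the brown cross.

turn right 106°, forward 1.6 m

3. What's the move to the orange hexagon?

turn left 62°, forward 1.6 m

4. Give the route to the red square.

turn right 72°, forward 7.4 m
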